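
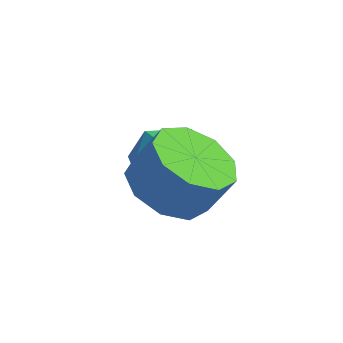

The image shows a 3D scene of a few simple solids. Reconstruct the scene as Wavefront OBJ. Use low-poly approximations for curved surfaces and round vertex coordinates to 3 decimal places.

v -1.819 -3.547 3.187
v -0.894 -3.379 2.675
v -0.357 -3.085 3.741
v -1.281 -3.253 4.253
v -1.283 -2.759 2.699
v -0.746 -2.465 3.766
v -1.922 -2.508 2.952
v -1.385 -2.214 4.019
v -2.513 -2.744 3.315
v -1.976 -2.449 4.381
v -2.779 -3.355 3.617
v -2.242 -3.06 4.684
v -2.595 -4.056 3.718
v -2.058 -3.761 4.785
v -2.048 -4.519 3.571
v -1.511 -4.225 4.637
v -1.394 -4.528 3.243
v -0.857 -4.233 4.31
v -0.938 -4.077 2.889
v -0.401 -3.783 3.956
v -2.5 -0.797 1.982
v -1.868 -1.574 2.422
v -3.892 -1.886 2.058
v -3.26 -2.663 2.498
v -3.503 -1.764 3.072
v -2.642 -1.091 3.025
v -3.118 -2.369 1.455
v -2.257 -1.696 1.408
v -2.25 -2.545 2.097
v -2.488 -2.171 3.096
v -3.272 -1.289 1.384
v -3.51 -0.915 2.383
f 2 1 5
f 2 5 3
f 3 5 6
f 3 6 4
f 5 1 7
f 5 7 6
f 6 7 8
f 6 8 4
f 7 1 9
f 7 9 8
f 8 9 10
f 8 10 4
f 9 1 11
f 9 11 10
f 10 11 12
f 10 12 4
f 11 1 13
f 11 13 12
f 12 13 14
f 12 14 4
f 13 1 15
f 13 15 14
f 14 15 16
f 14 16 4
f 15 1 17
f 15 17 16
f 16 17 18
f 16 18 4
f 17 1 19
f 17 19 18
f 18 19 20
f 18 20 4
f 19 1 2
f 19 2 20
f 20 2 3
f 20 3 4
f 21 32 26
f 21 26 22
f 21 22 28
f 21 28 31
f 21 31 32
f 22 26 30
f 26 32 25
f 32 31 23
f 31 28 27
f 28 22 29
f 24 30 25
f 24 25 23
f 24 23 27
f 24 27 29
f 24 29 30
f 25 30 26
f 23 25 32
f 27 23 31
f 29 27 28
f 30 29 22



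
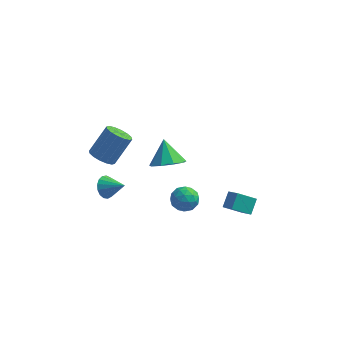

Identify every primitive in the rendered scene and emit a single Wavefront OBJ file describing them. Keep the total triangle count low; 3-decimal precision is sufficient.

v -3.738 -2.766 -0.139
v -3.007 -2.859 -0.449
v -2.271 -1.947 1.008
v -3.002 -1.854 1.319
v -3.144 -2.501 -0.604
v -2.408 -1.589 0.853
v -3.441 -2.213 -0.635
v -2.705 -1.301 0.822
v -3.817 -2.074 -0.532
v -3.081 -1.162 0.925
v -4.172 -2.12 -0.324
v -3.436 -1.208 1.133
v -4.411 -2.339 -0.066
v -3.675 -1.427 1.391
v -4.469 -2.673 0.172
v -3.733 -1.761 1.629
v -4.332 -3.031 0.327
v -3.596 -2.119 1.784
v -4.035 -3.319 0.358
v -3.299 -2.407 1.815
v -3.659 -3.458 0.255
v -2.923 -2.546 1.712
v -3.304 -3.412 0.047
v -2.568 -2.5 1.504
v -3.065 -3.193 -0.211
v -2.329 -2.281 1.246
v 0.703 -1.369 -3.889
v 1.284 -1.986 -3.968
v 0.016 -2.134 -2.972
v 0.597 -2.751 -3.051
v 0.805 -2.015 -2.676
v 1.23 -1.542 -3.243
v 0.07 -2.578 -3.697
v 0.495 -2.105 -4.264
v 0.893 -2.733 -3.849
v 1.348 -2.385 -3.219
v -0.048 -1.735 -3.721
v 0.407 -1.387 -3.091
v 1.054 -1.61 -4.009
v 0.246 -2.51 -2.931
v 0.368 -2.077 -2.711
v 0.71 -2.44 -2.757
v 1.022 -1.349 -3.583
v 1.364 -1.712 -3.629
v 1.082 -1.729 -2.87
v -0.064 -2.408 -3.311
v 0.278 -2.771 -3.357
v 0.59 -1.68 -4.183
v 0.932 -2.043 -4.229
v 0.218 -2.391 -4.07
v 1.166 -2.412 -3.986
v 0.762 -2.862 -3.447
v 0.452 -2.76 -3.826
v 0.702 -2.482 -4.16
v 1.433 -2.208 -3.615
v 1.029 -2.658 -3.076
v 1.152 -2.225 -2.856
v 1.401 -1.947 -3.189
v 1.203 -2.647 -3.545
v 0.271 -1.462 -3.864
v -0.133 -1.912 -3.325
v -0.101 -2.173 -3.751
v 0.148 -1.895 -4.084
v 0.538 -1.258 -3.493
v 0.134 -1.708 -2.954
v 0.598 -1.638 -2.78
v 0.848 -1.36 -3.114
v 0.097 -1.473 -3.395
v -0.73 -0.324 -2.274
v -0.222 -0.958 -1.625
v -1.19 0.584 -1.026
v 0.211 -0.437 -1.844
v 0.203 0.137 -2.265
v -0.242 0.495 -2.689
v -0.914 0.47 -2.92
v -1.501 0.074 -2.848
v -1.726 -0.509 -2.507
v -1.486 -1.005 -2.057
v -0.891 -1.182 -1.709
v 3.452 -2.949 -2.803
v 3.585 -2.173 -2.139
v 2.819 -2.319 -3.411
v 2.952 -1.543 -2.747
v 4.428 -2.577 -3.433
v 4.561 -1.801 -2.769
v 3.795 -1.947 -4.041
v 3.928 -1.171 -3.377
v -3.49 -2.982 -2.509
v -3.106 -2.761 -3.101
v -2.37 -3.218 -1.871
v -3.15 -2.464 -2.914
v -3.272 -2.286 -2.633
v -3.444 -2.267 -2.324
v -3.627 -2.412 -2.057
v -3.778 -2.687 -1.894
v -3.863 -3.03 -1.871
v -3.863 -3.362 -1.995
v -3.777 -3.607 -2.236
v -3.626 -3.709 -2.54
v -3.443 -3.644 -2.836
v -3.271 -3.427 -3.058
v -3.15 -3.109 -3.153
f 2 1 5
f 2 5 3
f 3 5 6
f 3 6 4
f 5 1 7
f 5 7 6
f 6 7 8
f 6 8 4
f 7 1 9
f 7 9 8
f 8 9 10
f 8 10 4
f 9 1 11
f 9 11 10
f 10 11 12
f 10 12 4
f 11 1 13
f 11 13 12
f 12 13 14
f 12 14 4
f 13 1 15
f 13 15 14
f 14 15 16
f 14 16 4
f 15 1 17
f 15 17 16
f 16 17 18
f 16 18 4
f 17 1 19
f 17 19 18
f 18 19 20
f 18 20 4
f 19 1 21
f 19 21 20
f 20 21 22
f 20 22 4
f 21 1 23
f 21 23 22
f 22 23 24
f 22 24 4
f 23 1 25
f 23 25 24
f 24 25 26
f 24 26 4
f 25 1 2
f 25 2 26
f 26 2 3
f 26 3 4
f 27 64 43
f 64 38 67
f 43 67 32
f 64 67 43
f 27 43 39
f 43 32 44
f 39 44 28
f 43 44 39
f 27 39 48
f 39 28 49
f 48 49 34
f 39 49 48
f 27 48 60
f 48 34 63
f 60 63 37
f 48 63 60
f 27 60 64
f 60 37 68
f 64 68 38
f 60 68 64
f 28 44 55
f 44 32 58
f 55 58 36
f 44 58 55
f 32 67 45
f 67 38 66
f 45 66 31
f 67 66 45
f 38 68 65
f 68 37 61
f 65 61 29
f 68 61 65
f 37 63 62
f 63 34 50
f 62 50 33
f 63 50 62
f 34 49 54
f 49 28 51
f 54 51 35
f 49 51 54
f 30 56 42
f 56 36 57
f 42 57 31
f 56 57 42
f 30 42 40
f 42 31 41
f 40 41 29
f 42 41 40
f 30 40 47
f 40 29 46
f 47 46 33
f 40 46 47
f 30 47 52
f 47 33 53
f 52 53 35
f 47 53 52
f 30 52 56
f 52 35 59
f 56 59 36
f 52 59 56
f 31 57 45
f 57 36 58
f 45 58 32
f 57 58 45
f 29 41 65
f 41 31 66
f 65 66 38
f 41 66 65
f 33 46 62
f 46 29 61
f 62 61 37
f 46 61 62
f 35 53 54
f 53 33 50
f 54 50 34
f 53 50 54
f 36 59 55
f 59 35 51
f 55 51 28
f 59 51 55
f 70 69 72
f 70 72 71
f 72 69 73
f 72 73 71
f 73 69 74
f 73 74 71
f 74 69 75
f 74 75 71
f 75 69 76
f 75 76 71
f 76 69 77
f 76 77 71
f 77 69 78
f 77 78 71
f 78 69 79
f 78 79 71
f 79 69 70
f 79 70 71
f 81 83 80
f 84 81 80
f 80 83 82
f 82 84 80
f 81 87 83
f 85 81 84
f 85 87 81
f 83 87 82
f 86 84 82
f 82 87 86
f 86 85 84
f 87 85 86
f 89 88 91
f 89 91 90
f 91 88 92
f 91 92 90
f 92 88 93
f 92 93 90
f 93 88 94
f 93 94 90
f 94 88 95
f 94 95 90
f 95 88 96
f 95 96 90
f 96 88 97
f 96 97 90
f 97 88 98
f 97 98 90
f 98 88 99
f 98 99 90
f 99 88 100
f 99 100 90
f 100 88 101
f 100 101 90
f 101 88 102
f 101 102 90
f 102 88 89
f 102 89 90



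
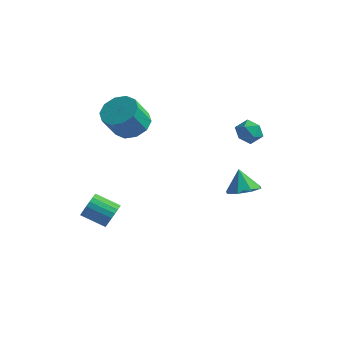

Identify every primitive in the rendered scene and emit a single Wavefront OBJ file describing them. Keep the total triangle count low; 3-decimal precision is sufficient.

v 2.538 -0.65 -0.157
v 2.948 -0.034 -0.164
v 2.162 -0.39 0.777
v 2.436 0.044 -0.392
v 1.983 -0.284 -0.482
v 1.855 -0.827 -0.382
v 2.128 -1.266 -0.15
v 2.64 -1.345 0.078
v 3.093 -1.016 0.168
v 3.22 -0.474 0.068
v -2.362 -0.962 2.275
v -1.945 -0.377 2.71
v -2.162 -1.032 3.8
v -2.578 -1.618 3.365
v -2.446 -0.239 2.693
v -2.662 -0.894 3.783
v -2.914 -0.377 2.517
v -3.13 -1.033 3.607
v -3.171 -0.74 2.248
v -3.388 -1.395 3.338
v -3.119 -1.187 1.99
v -3.336 -1.842 3.08
v -2.778 -1.548 1.84
v -2.995 -2.203 2.93
v -2.278 -1.686 1.857
v -2.494 -2.341 2.947
v -1.81 -1.547 2.033
v -2.026 -2.203 3.123
v -1.552 -1.185 2.302
v -1.769 -1.84 3.392
v -1.604 -0.738 2.56
v -1.821 -1.393 3.65
v 1.872 0.844 2.882
v 2.232 1.163 2.474
v 1.928 0.017 2.286
v 2.288 0.336 1.878
v 2.515 0.183 2.446
v 2.481 0.693 2.815
v 1.679 0.487 1.945
v 1.645 0.997 2.314
v 2.113 0.942 1.895
v 2.63 0.754 2.205
v 1.53 0.426 2.555
v 2.047 0.238 2.865
v -1.939 -3.186 -1.748
v -1.667 -3.49 -1.308
v -2.689 -3.718 -0.833
v -2.961 -3.414 -1.272
v -1.675 -3.259 -1.214
v -2.697 -3.487 -0.739
v -1.728 -3.015 -1.212
v -2.75 -3.243 -0.737
v -1.819 -2.801 -1.303
v -2.841 -3.029 -0.828
v -1.929 -2.653 -1.471
v -2.952 -2.882 -0.996
v -2.042 -2.598 -1.687
v -3.064 -2.826 -1.212
v -2.137 -2.644 -1.913
v -3.159 -2.872 -1.438
v -2.197 -2.784 -2.11
v -3.22 -3.012 -1.635
v -2.213 -2.993 -2.245
v -3.235 -3.222 -1.77
v -2.182 -3.236 -2.294
v -3.204 -3.464 -1.819
v -2.108 -3.47 -2.248
v -3.13 -3.698 -1.773
v -2.005 -3.655 -2.116
v -3.027 -3.883 -1.641
v -1.891 -3.759 -1.92
v -2.913 -3.987 -1.445
v -1.785 -3.763 -1.694
v -2.807 -3.992 -1.219
v -1.706 -3.668 -1.477
v -2.728 -3.897 -1.002
f 2 1 4
f 2 4 3
f 4 1 5
f 4 5 3
f 5 1 6
f 5 6 3
f 6 1 7
f 6 7 3
f 7 1 8
f 7 8 3
f 8 1 9
f 8 9 3
f 9 1 10
f 9 10 3
f 10 1 2
f 10 2 3
f 12 11 15
f 12 15 13
f 13 15 16
f 13 16 14
f 15 11 17
f 15 17 16
f 16 17 18
f 16 18 14
f 17 11 19
f 17 19 18
f 18 19 20
f 18 20 14
f 19 11 21
f 19 21 20
f 20 21 22
f 20 22 14
f 21 11 23
f 21 23 22
f 22 23 24
f 22 24 14
f 23 11 25
f 23 25 24
f 24 25 26
f 24 26 14
f 25 11 27
f 25 27 26
f 26 27 28
f 26 28 14
f 27 11 29
f 27 29 28
f 28 29 30
f 28 30 14
f 29 11 31
f 29 31 30
f 30 31 32
f 30 32 14
f 31 11 12
f 31 12 32
f 32 12 13
f 32 13 14
f 33 44 38
f 33 38 34
f 33 34 40
f 33 40 43
f 33 43 44
f 34 38 42
f 38 44 37
f 44 43 35
f 43 40 39
f 40 34 41
f 36 42 37
f 36 37 35
f 36 35 39
f 36 39 41
f 36 41 42
f 37 42 38
f 35 37 44
f 39 35 43
f 41 39 40
f 42 41 34
f 46 45 49
f 46 49 47
f 47 49 50
f 47 50 48
f 49 45 51
f 49 51 50
f 50 51 52
f 50 52 48
f 51 45 53
f 51 53 52
f 52 53 54
f 52 54 48
f 53 45 55
f 53 55 54
f 54 55 56
f 54 56 48
f 55 45 57
f 55 57 56
f 56 57 58
f 56 58 48
f 57 45 59
f 57 59 58
f 58 59 60
f 58 60 48
f 59 45 61
f 59 61 60
f 60 61 62
f 60 62 48
f 61 45 63
f 61 63 62
f 62 63 64
f 62 64 48
f 63 45 65
f 63 65 64
f 64 65 66
f 64 66 48
f 65 45 67
f 65 67 66
f 66 67 68
f 66 68 48
f 67 45 69
f 67 69 68
f 68 69 70
f 68 70 48
f 69 45 71
f 69 71 70
f 70 71 72
f 70 72 48
f 71 45 73
f 71 73 72
f 72 73 74
f 72 74 48
f 73 45 75
f 73 75 74
f 74 75 76
f 74 76 48
f 75 45 46
f 75 46 76
f 76 46 47
f 76 47 48



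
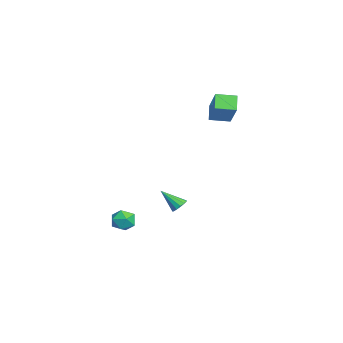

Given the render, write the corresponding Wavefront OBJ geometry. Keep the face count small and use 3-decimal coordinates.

v -2.371 0.313 -4.127
v -1.865 0.349 -3.916
v -2.729 -0.713 -3.093
v -2.037 0.56 -3.767
v -2.315 0.691 -3.733
v -2.611 0.703 -3.823
v -2.831 0.591 -4.011
v -2.905 0.39 -4.235
v -2.81 0.165 -4.425
v -2.575 -0.013 -4.521
v -2.276 -0.088 -4.492
v -2.007 -0.036 -4.347
v -1.854 0.127 -4.132
v -4.995 2.094 2.438
v -3.583 2.314 3.852
v -5.02 3.293 2.276
v -3.608 3.513 3.69
v -4.212 2.007 1.67
v -2.8 2.227 3.084
v -4.237 3.206 1.508
v -2.825 3.426 2.922
v 3.264 -2.318 -2.017
v 3.88 -2.753 -2.07
v 2.68 -3.047 -2.81
v 3.296 -3.482 -2.863
v 2.897 -3.469 -2.22
v 3.258 -3.018 -1.73
v 3.302 -2.782 -3.15
v 3.663 -2.331 -2.66
v 3.904 -3.04 -2.771
v 3.654 -3.465 -2.196
v 2.906 -2.335 -2.684
v 2.656 -2.76 -2.109
f 2 1 4
f 2 4 3
f 4 1 5
f 4 5 3
f 5 1 6
f 5 6 3
f 6 1 7
f 6 7 3
f 7 1 8
f 7 8 3
f 8 1 9
f 8 9 3
f 9 1 10
f 9 10 3
f 10 1 11
f 10 11 3
f 11 1 12
f 11 12 3
f 12 1 13
f 12 13 3
f 13 1 2
f 13 2 3
f 15 17 14
f 18 15 14
f 14 17 16
f 16 18 14
f 15 21 17
f 19 15 18
f 19 21 15
f 17 21 16
f 20 18 16
f 16 21 20
f 20 19 18
f 21 19 20
f 22 33 27
f 22 27 23
f 22 23 29
f 22 29 32
f 22 32 33
f 23 27 31
f 27 33 26
f 33 32 24
f 32 29 28
f 29 23 30
f 25 31 26
f 25 26 24
f 25 24 28
f 25 28 30
f 25 30 31
f 26 31 27
f 24 26 33
f 28 24 32
f 30 28 29
f 31 30 23



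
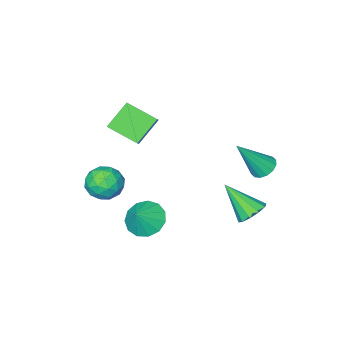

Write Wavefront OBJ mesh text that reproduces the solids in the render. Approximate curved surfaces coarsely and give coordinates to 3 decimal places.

v 3.291 0.336 0.019
v 3.913 -0.359 -0.282
v 3.989 0.604 0.841
v 4.053 0.103 -0.551
v 3.951 0.638 -0.639
v 3.64 1.078 -0.518
v 3.218 1.282 -0.226
v 2.819 1.186 0.144
v 2.57 0.82 0.474
v 2.551 0.301 0.66
v 2.766 -0.208 0.643
v 3.148 -0.543 0.427
v 3.576 -0.599 0.083
v 2.801 -2.505 -0.116
v 3.463 -2.943 -0.705
v 2.317 -3.937 0.405
v 2.979 -4.375 -0.184
v 3.283 -3.853 0.598
v 3.582 -2.967 0.276
v 2.198 -3.913 -0.576
v 2.497 -3.027 -0.898
v 3.09 -3.813 -0.989
v 3.76 -3.776 -0.264
v 2.02 -3.104 -0.036
v 2.69 -3.067 0.689
v 3.175 -2.598 -0.456
v 2.605 -4.282 0.156
v 2.784 -3.975 0.616
v 3.173 -4.232 0.269
v 3.245 -2.613 0.12
v 3.634 -2.87 -0.226
v 3.528 -3.405 0.54
v 2.146 -4.01 -0.074
v 2.535 -4.267 -0.42
v 2.607 -2.648 -0.569
v 2.996 -2.905 -0.916
v 2.252 -3.475 -0.84
v 3.344 -3.367 -0.97
v 3.059 -4.209 -0.663
v 2.601 -3.937 -0.894
v 2.776 -3.417 -1.083
v 3.738 -3.345 -0.544
v 3.454 -4.187 -0.237
v 3.633 -3.88 0.222
v 3.809 -3.36 0.033
v 3.519 -3.857 -0.711
v 2.326 -2.693 -0.063
v 2.042 -3.535 0.244
v 1.971 -3.52 -0.333
v 2.147 -3 -0.522
v 2.721 -2.671 0.363
v 2.436 -3.513 0.67
v 3.004 -3.463 0.783
v 3.179 -2.943 0.594
v 2.261 -3.023 0.411
v 2.048 -4.26 2.839
v 0.88 -4.373 3.897
v 1.295 -2.98 2.144
v 0.127 -3.093 3.202
v 2.693 -3.447 3.638
v 1.525 -3.56 4.696
v 1.94 -2.167 2.943
v 0.772 -2.28 4.001
v -0.98 2.466 -0.232
v -0.233 2.708 -0.319
v -0.4 1.174 1.152
v -0.442 2.983 0.026
v -0.856 3.062 0.272
v -1.317 2.912 0.326
v -1.65 2.592 0.167
v -1.727 2.224 -0.144
v -1.519 1.949 -0.489
v -1.105 1.87 -0.736
v -0.643 2.02 -0.79
v -0.31 2.34 -0.631
v -1.67 2.305 2.479
v -1.192 2.045 2.072
v -0.47 1.875 4.161
v -1.111 2.386 2.101
v -1.179 2.706 2.232
v -1.379 2.918 2.429
v -1.657 2.966 2.639
v -1.938 2.837 2.807
v -2.148 2.566 2.887
v -2.229 2.225 2.858
v -2.161 1.905 2.727
v -1.961 1.693 2.53
v -1.683 1.645 2.319
v -1.401 1.774 2.151
f 2 1 4
f 2 4 3
f 4 1 5
f 4 5 3
f 5 1 6
f 5 6 3
f 6 1 7
f 6 7 3
f 7 1 8
f 7 8 3
f 8 1 9
f 8 9 3
f 9 1 10
f 9 10 3
f 10 1 11
f 10 11 3
f 11 1 12
f 11 12 3
f 12 1 13
f 12 13 3
f 13 1 2
f 13 2 3
f 14 51 30
f 51 25 54
f 30 54 19
f 51 54 30
f 14 30 26
f 30 19 31
f 26 31 15
f 30 31 26
f 14 26 35
f 26 15 36
f 35 36 21
f 26 36 35
f 14 35 47
f 35 21 50
f 47 50 24
f 35 50 47
f 14 47 51
f 47 24 55
f 51 55 25
f 47 55 51
f 15 31 42
f 31 19 45
f 42 45 23
f 31 45 42
f 19 54 32
f 54 25 53
f 32 53 18
f 54 53 32
f 25 55 52
f 55 24 48
f 52 48 16
f 55 48 52
f 24 50 49
f 50 21 37
f 49 37 20
f 50 37 49
f 21 36 41
f 36 15 38
f 41 38 22
f 36 38 41
f 17 43 29
f 43 23 44
f 29 44 18
f 43 44 29
f 17 29 27
f 29 18 28
f 27 28 16
f 29 28 27
f 17 27 34
f 27 16 33
f 34 33 20
f 27 33 34
f 17 34 39
f 34 20 40
f 39 40 22
f 34 40 39
f 17 39 43
f 39 22 46
f 43 46 23
f 39 46 43
f 18 44 32
f 44 23 45
f 32 45 19
f 44 45 32
f 16 28 52
f 28 18 53
f 52 53 25
f 28 53 52
f 20 33 49
f 33 16 48
f 49 48 24
f 33 48 49
f 22 40 41
f 40 20 37
f 41 37 21
f 40 37 41
f 23 46 42
f 46 22 38
f 42 38 15
f 46 38 42
f 57 59 56
f 60 57 56
f 56 59 58
f 58 60 56
f 57 63 59
f 61 57 60
f 61 63 57
f 59 63 58
f 62 60 58
f 58 63 62
f 62 61 60
f 63 61 62
f 65 64 67
f 65 67 66
f 67 64 68
f 67 68 66
f 68 64 69
f 68 69 66
f 69 64 70
f 69 70 66
f 70 64 71
f 70 71 66
f 71 64 72
f 71 72 66
f 72 64 73
f 72 73 66
f 73 64 74
f 73 74 66
f 74 64 75
f 74 75 66
f 75 64 65
f 75 65 66
f 77 76 79
f 77 79 78
f 79 76 80
f 79 80 78
f 80 76 81
f 80 81 78
f 81 76 82
f 81 82 78
f 82 76 83
f 82 83 78
f 83 76 84
f 83 84 78
f 84 76 85
f 84 85 78
f 85 76 86
f 85 86 78
f 86 76 87
f 86 87 78
f 87 76 88
f 87 88 78
f 88 76 89
f 88 89 78
f 89 76 77
f 89 77 78



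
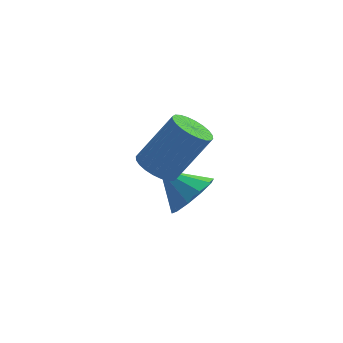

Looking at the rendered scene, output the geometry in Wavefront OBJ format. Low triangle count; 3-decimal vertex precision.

v -3.629 -2.504 1.302
v -3.124 -2.184 0.918
v -2.047 -2.016 2.474
v -2.551 -2.336 2.858
v -3.276 -1.967 1
v -2.199 -1.799 2.556
v -3.481 -1.832 1.127
v -2.404 -1.664 2.683
v -3.709 -1.799 1.281
v -2.632 -1.631 2.838
v -3.924 -1.873 1.439
v -2.847 -1.705 2.995
v -4.095 -2.044 1.575
v -3.018 -1.876 3.131
v -4.195 -2.284 1.67
v -3.117 -2.116 3.226
v -4.208 -2.558 1.709
v -3.131 -2.39 3.265
v -4.133 -2.824 1.686
v -3.056 -2.656 3.242
v -3.981 -3.041 1.604
v -2.904 -2.873 3.16
v -3.776 -3.176 1.477
v -2.699 -3.008 3.033
v -3.548 -3.209 1.322
v -2.471 -3.041 2.879
v -3.333 -3.135 1.165
v -2.256 -2.967 2.721
v -3.162 -2.964 1.029
v -2.085 -2.796 2.585
v -3.063 -2.724 0.934
v -1.985 -2.556 2.49
v -3.049 -2.45 0.895
v -1.972 -2.282 2.451
v -2.43 -1.223 -0.963
v -1.767 -0.911 -0.441
v -3.37 -0.677 -0.097
v -1.887 -0.52 -0.818
v -2.215 -0.398 -1.251
v -2.625 -0.591 -1.573
v -2.961 -1.025 -1.663
v -3.093 -1.535 -1.486
v -2.973 -1.926 -1.109
v -2.645 -2.049 -0.676
v -2.235 -1.856 -0.353
v -1.9 -1.421 -0.264
f 2 1 5
f 2 5 3
f 3 5 6
f 3 6 4
f 5 1 7
f 5 7 6
f 6 7 8
f 6 8 4
f 7 1 9
f 7 9 8
f 8 9 10
f 8 10 4
f 9 1 11
f 9 11 10
f 10 11 12
f 10 12 4
f 11 1 13
f 11 13 12
f 12 13 14
f 12 14 4
f 13 1 15
f 13 15 14
f 14 15 16
f 14 16 4
f 15 1 17
f 15 17 16
f 16 17 18
f 16 18 4
f 17 1 19
f 17 19 18
f 18 19 20
f 18 20 4
f 19 1 21
f 19 21 20
f 20 21 22
f 20 22 4
f 21 1 23
f 21 23 22
f 22 23 24
f 22 24 4
f 23 1 25
f 23 25 24
f 24 25 26
f 24 26 4
f 25 1 27
f 25 27 26
f 26 27 28
f 26 28 4
f 27 1 29
f 27 29 28
f 28 29 30
f 28 30 4
f 29 1 31
f 29 31 30
f 30 31 32
f 30 32 4
f 31 1 33
f 31 33 32
f 32 33 34
f 32 34 4
f 33 1 2
f 33 2 34
f 34 2 3
f 34 3 4
f 36 35 38
f 36 38 37
f 38 35 39
f 38 39 37
f 39 35 40
f 39 40 37
f 40 35 41
f 40 41 37
f 41 35 42
f 41 42 37
f 42 35 43
f 42 43 37
f 43 35 44
f 43 44 37
f 44 35 45
f 44 45 37
f 45 35 46
f 45 46 37
f 46 35 36
f 46 36 37



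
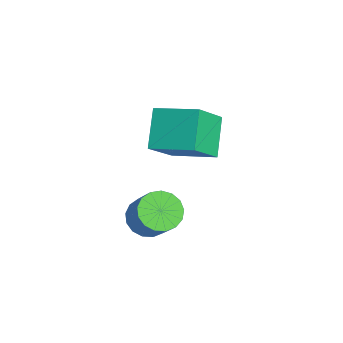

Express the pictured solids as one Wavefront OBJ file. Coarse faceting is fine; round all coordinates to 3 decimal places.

v 1.421 -4.008 -3.764
v 2.108 -4.434 -4.244
v 3.226 -4.218 -2.836
v 2.539 -3.792 -2.356
v 2.157 -3.999 -4.349
v 3.274 -3.783 -2.942
v 2.037 -3.567 -4.32
v 3.154 -3.35 -2.913
v 1.776 -3.235 -4.164
v 2.893 -3.019 -2.757
v 1.434 -3.081 -3.916
v 2.551 -2.864 -2.509
v 1.089 -3.139 -3.633
v 2.206 -2.922 -2.226
v 0.82 -3.396 -3.38
v 1.937 -3.18 -1.973
v 0.689 -3.793 -3.215
v 1.806 -3.577 -1.808
v 0.726 -4.24 -3.176
v 1.843 -4.024 -1.768
v 0.922 -4.634 -3.271
v 2.039 -4.417 -1.864
v 1.232 -4.884 -3.479
v 2.35 -4.668 -2.072
v 1.586 -4.933 -3.752
v 2.704 -4.717 -2.345
v 1.902 -4.771 -4.028
v 3.02 -4.555 -2.621
v 0.363 -2.775 -1.077
v 1.247 -3.954 0.419
v -0.964 -2.217 0.147
v -0.08 -3.395 1.643
v 1.5 -1.245 -0.543
v 2.384 -2.423 0.953
v 0.173 -0.686 0.681
v 1.057 -1.865 2.177
f 2 1 5
f 2 5 3
f 3 5 6
f 3 6 4
f 5 1 7
f 5 7 6
f 6 7 8
f 6 8 4
f 7 1 9
f 7 9 8
f 8 9 10
f 8 10 4
f 9 1 11
f 9 11 10
f 10 11 12
f 10 12 4
f 11 1 13
f 11 13 12
f 12 13 14
f 12 14 4
f 13 1 15
f 13 15 14
f 14 15 16
f 14 16 4
f 15 1 17
f 15 17 16
f 16 17 18
f 16 18 4
f 17 1 19
f 17 19 18
f 18 19 20
f 18 20 4
f 19 1 21
f 19 21 20
f 20 21 22
f 20 22 4
f 21 1 23
f 21 23 22
f 22 23 24
f 22 24 4
f 23 1 25
f 23 25 24
f 24 25 26
f 24 26 4
f 25 1 27
f 25 27 26
f 26 27 28
f 26 28 4
f 27 1 2
f 27 2 28
f 28 2 3
f 28 3 4
f 30 32 29
f 33 30 29
f 29 32 31
f 31 33 29
f 30 36 32
f 34 30 33
f 34 36 30
f 32 36 31
f 35 33 31
f 31 36 35
f 35 34 33
f 36 34 35



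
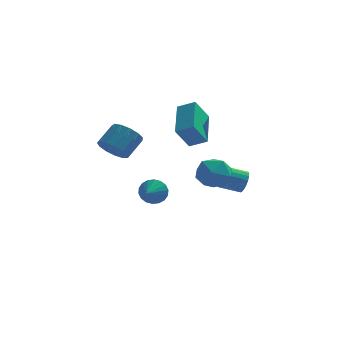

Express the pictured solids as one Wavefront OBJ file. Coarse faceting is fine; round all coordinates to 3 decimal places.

v -2.072 -3.546 1.833
v -1.419 -3.566 1.372
v -0.835 -2.813 2.165
v -1.488 -2.794 2.627
v -1.667 -3.219 1.225
v -1.083 -2.467 2.019
v -2.044 -2.977 1.272
v -1.46 -2.224 2.066
v -2.43 -2.915 1.497
v -1.846 -2.162 2.291
v -2.702 -3.053 1.829
v -2.118 -2.301 2.623
v -2.774 -3.349 2.162
v -2.19 -2.596 2.955
v -2.623 -3.707 2.39
v -2.039 -2.954 3.184
v -2.297 -4.014 2.442
v -1.714 -3.261 3.236
v -1.9 -4.173 2.3
v -1.316 -3.42 3.094
v -1.557 -4.133 2.01
v -0.973 -3.38 2.804
v -1.378 -3.906 1.664
v -0.794 -3.154 2.458
v -0.834 2.744 -3.357
v -0.543 2.478 -3.995
v -1.066 1.736 -3.043
v -0.28 2.481 -3.789
v -0.127 2.537 -3.498
v -0.114 2.633 -3.179
v -0.244 2.752 -2.895
v -0.49 2.869 -2.702
v -0.805 2.96 -2.64
v -1.125 3.009 -2.719
v -1.388 3.006 -2.925
v -1.541 2.95 -3.216
v -1.554 2.854 -3.536
v -1.425 2.735 -3.819
v -1.178 2.618 -4.012
v -0.863 2.527 -4.074
v 1.5 -1.915 0.095
v 2.302 -1.573 -0.299
v 2.238 -3.227 0.459
v 3.04 -2.885 0.065
v 2.703 -2.501 0.874
v 2.247 -1.69 0.649
v 2.293 -3.11 -0.489
v 1.837 -2.299 -0.714
v 2.793 -2.311 -0.66
v 3.046 -1.935 0.183
v 1.494 -2.865 -0.023
v 1.747 -2.489 0.82
v 3.467 2.796 -2.616
v 3.7 2.474 -2.101
v 2.665 2.323 -1.729
v 2.433 2.644 -2.244
v 3.695 2.729 -2.011
v 2.66 2.578 -1.639
v 3.651 2.995 -2.025
v 2.616 2.844 -1.653
v 3.575 3.227 -2.142
v 2.54 3.076 -1.77
v 3.48 3.384 -2.34
v 2.446 3.233 -1.969
v 3.384 3.44 -2.587
v 2.349 3.288 -2.215
v 3.302 3.384 -2.838
v 2.267 3.232 -2.466
v 3.248 3.226 -3.051
v 2.213 3.075 -2.679
v 3.233 2.994 -3.189
v 2.198 2.843 -2.817
v 3.258 2.728 -3.227
v 2.223 2.576 -2.855
v 3.319 2.473 -3.16
v 2.284 2.322 -2.788
v 3.406 2.274 -2.999
v 2.371 2.123 -2.627
v 3.504 2.166 -2.772
v 2.469 2.014 -2.4
v 3.595 2.166 -2.517
v 2.56 2.015 -2.145
v 3.664 2.275 -2.28
v 2.629 2.124 -1.908
v 1.28 -0.747 2.267
v 1.243 1.12 3.137
v 0.437 -0.586 1.884
v 0.399 1.281 2.754
v 1.881 -0.221 1.166
v 1.843 1.646 2.036
v 1.037 -0.06 0.783
v 1 1.807 1.653
f 2 1 5
f 2 5 3
f 3 5 6
f 3 6 4
f 5 1 7
f 5 7 6
f 6 7 8
f 6 8 4
f 7 1 9
f 7 9 8
f 8 9 10
f 8 10 4
f 9 1 11
f 9 11 10
f 10 11 12
f 10 12 4
f 11 1 13
f 11 13 12
f 12 13 14
f 12 14 4
f 13 1 15
f 13 15 14
f 14 15 16
f 14 16 4
f 15 1 17
f 15 17 16
f 16 17 18
f 16 18 4
f 17 1 19
f 17 19 18
f 18 19 20
f 18 20 4
f 19 1 21
f 19 21 20
f 20 21 22
f 20 22 4
f 21 1 23
f 21 23 22
f 22 23 24
f 22 24 4
f 23 1 2
f 23 2 24
f 24 2 3
f 24 3 4
f 26 25 28
f 26 28 27
f 28 25 29
f 28 29 27
f 29 25 30
f 29 30 27
f 30 25 31
f 30 31 27
f 31 25 32
f 31 32 27
f 32 25 33
f 32 33 27
f 33 25 34
f 33 34 27
f 34 25 35
f 34 35 27
f 35 25 36
f 35 36 27
f 36 25 37
f 36 37 27
f 37 25 38
f 37 38 27
f 38 25 39
f 38 39 27
f 39 25 40
f 39 40 27
f 40 25 26
f 40 26 27
f 41 52 46
f 41 46 42
f 41 42 48
f 41 48 51
f 41 51 52
f 42 46 50
f 46 52 45
f 52 51 43
f 51 48 47
f 48 42 49
f 44 50 45
f 44 45 43
f 44 43 47
f 44 47 49
f 44 49 50
f 45 50 46
f 43 45 52
f 47 43 51
f 49 47 48
f 50 49 42
f 54 53 57
f 54 57 55
f 55 57 58
f 55 58 56
f 57 53 59
f 57 59 58
f 58 59 60
f 58 60 56
f 59 53 61
f 59 61 60
f 60 61 62
f 60 62 56
f 61 53 63
f 61 63 62
f 62 63 64
f 62 64 56
f 63 53 65
f 63 65 64
f 64 65 66
f 64 66 56
f 65 53 67
f 65 67 66
f 66 67 68
f 66 68 56
f 67 53 69
f 67 69 68
f 68 69 70
f 68 70 56
f 69 53 71
f 69 71 70
f 70 71 72
f 70 72 56
f 71 53 73
f 71 73 72
f 72 73 74
f 72 74 56
f 73 53 75
f 73 75 74
f 74 75 76
f 74 76 56
f 75 53 77
f 75 77 76
f 76 77 78
f 76 78 56
f 77 53 79
f 77 79 78
f 78 79 80
f 78 80 56
f 79 53 81
f 79 81 80
f 80 81 82
f 80 82 56
f 81 53 83
f 81 83 82
f 82 83 84
f 82 84 56
f 83 53 54
f 83 54 84
f 84 54 55
f 84 55 56
f 86 88 85
f 89 86 85
f 85 88 87
f 87 89 85
f 86 92 88
f 90 86 89
f 90 92 86
f 88 92 87
f 91 89 87
f 87 92 91
f 91 90 89
f 92 90 91



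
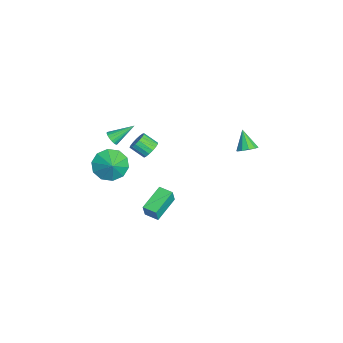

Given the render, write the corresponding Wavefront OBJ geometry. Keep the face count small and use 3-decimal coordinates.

v 0.668 -1.815 -3.649
v 0.927 -1.946 -2.744
v -0.643 -0.813 -3.129
v -0.384 -0.944 -2.224
v 1.184 -1.116 -3.696
v 1.443 -1.247 -2.791
v -0.127 -0.114 -3.176
v 0.132 -0.245 -2.271
v -2.663 -3.445 0.211
v -2.171 -3.36 0.219
v -2.897 -2.175 1.049
v -2.237 -3.252 0.036
v -2.387 -3.182 -0.112
v -2.593 -3.164 -0.196
v -2.812 -3.202 -0.2
v -3.002 -3.288 -0.122
v -3.125 -3.405 0.022
v -3.156 -3.53 0.203
v -3.09 -3.639 0.386
v -2.94 -3.709 0.534
v -2.734 -3.727 0.618
v -2.515 -3.689 0.621
v -2.325 -3.603 0.544
v -2.202 -3.486 0.4
v -2.094 4.109 -0.734
v -1.744 4.5 -0.367
v -2.926 3.891 0.294
v -2.021 4.717 -0.546
v -2.327 4.702 -0.797
v -2.543 4.46 -1.024
v -2.588 4.085 -1.139
v -2.444 3.718 -1.1
v -2.166 3.501 -0.921
v -1.86 3.516 -0.67
v -1.644 3.758 -0.444
v -1.599 4.133 -0.328
v -3.416 -3.563 -2.887
v -2.764 -3.454 -3.754
v -2.564 -3.457 -2.233
v -2.978 -2.841 -3.576
v -3.359 -2.503 -3.134
v -3.762 -2.571 -2.599
v -4.033 -3.017 -2.174
v -4.068 -3.673 -2.021
v -3.854 -4.286 -2.199
v -3.473 -4.623 -2.64
v -3.07 -4.556 -3.176
v -2.799 -4.109 -3.601
v -2.486 -1.293 -0.826
v -1.924 -1.575 -0.856
v -2.272 -2.33 -0.264
v -2.834 -2.047 -0.234
v -1.902 -1.396 -0.615
v -2.249 -2.151 -0.023
v -2.013 -1.193 -0.422
v -2.361 -1.948 0.17
v -2.233 -1.013 -0.321
v -2.581 -1.768 0.271
v -2.511 -0.897 -0.336
v -2.859 -1.652 0.256
v -2.783 -0.872 -0.464
v -3.131 -1.626 0.128
v -2.987 -0.943 -0.674
v -3.335 -1.697 -0.082
v -3.077 -1.094 -0.919
v -3.424 -1.848 -0.327
v -3.031 -1.291 -1.143
v -3.378 -2.045 -0.551
v -2.86 -1.488 -1.294
v -3.207 -2.242 -0.702
v -2.603 -1.64 -1.338
v -2.951 -2.395 -0.746
v -2.32 -1.713 -1.265
v -2.668 -2.468 -0.673
v -2.075 -1.69 -1.091
v -2.423 -2.444 -0.499
f 2 4 1
f 5 2 1
f 1 4 3
f 3 5 1
f 2 8 4
f 6 2 5
f 6 8 2
f 4 8 3
f 7 5 3
f 3 8 7
f 7 6 5
f 8 6 7
f 10 9 12
f 10 12 11
f 12 9 13
f 12 13 11
f 13 9 14
f 13 14 11
f 14 9 15
f 14 15 11
f 15 9 16
f 15 16 11
f 16 9 17
f 16 17 11
f 17 9 18
f 17 18 11
f 18 9 19
f 18 19 11
f 19 9 20
f 19 20 11
f 20 9 21
f 20 21 11
f 21 9 22
f 21 22 11
f 22 9 23
f 22 23 11
f 23 9 24
f 23 24 11
f 24 9 10
f 24 10 11
f 26 25 28
f 26 28 27
f 28 25 29
f 28 29 27
f 29 25 30
f 29 30 27
f 30 25 31
f 30 31 27
f 31 25 32
f 31 32 27
f 32 25 33
f 32 33 27
f 33 25 34
f 33 34 27
f 34 25 35
f 34 35 27
f 35 25 36
f 35 36 27
f 36 25 26
f 36 26 27
f 38 37 40
f 38 40 39
f 40 37 41
f 40 41 39
f 41 37 42
f 41 42 39
f 42 37 43
f 42 43 39
f 43 37 44
f 43 44 39
f 44 37 45
f 44 45 39
f 45 37 46
f 45 46 39
f 46 37 47
f 46 47 39
f 47 37 48
f 47 48 39
f 48 37 38
f 48 38 39
f 50 49 53
f 50 53 51
f 51 53 54
f 51 54 52
f 53 49 55
f 53 55 54
f 54 55 56
f 54 56 52
f 55 49 57
f 55 57 56
f 56 57 58
f 56 58 52
f 57 49 59
f 57 59 58
f 58 59 60
f 58 60 52
f 59 49 61
f 59 61 60
f 60 61 62
f 60 62 52
f 61 49 63
f 61 63 62
f 62 63 64
f 62 64 52
f 63 49 65
f 63 65 64
f 64 65 66
f 64 66 52
f 65 49 67
f 65 67 66
f 66 67 68
f 66 68 52
f 67 49 69
f 67 69 68
f 68 69 70
f 68 70 52
f 69 49 71
f 69 71 70
f 70 71 72
f 70 72 52
f 71 49 73
f 71 73 72
f 72 73 74
f 72 74 52
f 73 49 75
f 73 75 74
f 74 75 76
f 74 76 52
f 75 49 50
f 75 50 76
f 76 50 51
f 76 51 52



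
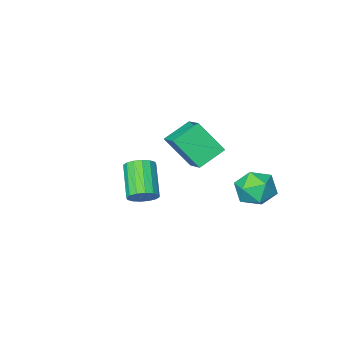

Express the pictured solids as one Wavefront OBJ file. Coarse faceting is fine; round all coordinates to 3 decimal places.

v -3.463 -2.803 -1.963
v -3.09 -1.351 -1.205
v -2.042 -2.774 -2.719
v -1.669 -1.322 -1.961
v -2.611 -3.838 -0.399
v -2.238 -2.386 0.359
v -1.19 -3.809 -1.155
v -0.817 -2.357 -0.397
v -3.63 2.305 -2.357
v -2.961 2.312 -1.479
v -2.899 0.768 -2.901
v -2.23 0.775 -2.023
v -3.314 0.61 -1.891
v -3.765 1.56 -1.554
v -2.095 1.52 -2.826
v -2.546 2.47 -2.489
v -2.012 1.827 -1.768
v -2.766 1.264 -1.19
v -3.094 1.816 -3.19
v -3.848 1.253 -2.612
v 3.174 1.772 -0.542
v 3.833 1.755 -0.207
v 3.205 0.392 0.958
v 2.546 0.408 0.622
v 3.629 2.015 -0.012
v 3.002 0.652 1.153
v 3.303 2.21 0.04
v 2.676 0.846 1.205
v 2.943 2.287 -0.064
v 2.315 0.923 1.101
v 2.644 2.226 -0.296
v 2.017 0.863 0.869
v 2.487 2.044 -0.594
v 1.86 0.68 0.571
v 2.515 1.788 -0.878
v 1.887 0.425 0.287
v 2.718 1.528 -1.073
v 2.091 0.165 0.092
v 3.044 1.334 -1.125
v 2.417 -0.03 0.04
v 3.405 1.257 -1.021
v 2.777 -0.107 0.144
v 3.703 1.317 -0.789
v 3.076 -0.046 0.376
v 3.86 1.5 -0.491
v 3.233 0.136 0.674
f 2 4 1
f 5 2 1
f 1 4 3
f 3 5 1
f 2 8 4
f 6 2 5
f 6 8 2
f 4 8 3
f 7 5 3
f 3 8 7
f 7 6 5
f 8 6 7
f 9 20 14
f 9 14 10
f 9 10 16
f 9 16 19
f 9 19 20
f 10 14 18
f 14 20 13
f 20 19 11
f 19 16 15
f 16 10 17
f 12 18 13
f 12 13 11
f 12 11 15
f 12 15 17
f 12 17 18
f 13 18 14
f 11 13 20
f 15 11 19
f 17 15 16
f 18 17 10
f 22 21 25
f 22 25 23
f 23 25 26
f 23 26 24
f 25 21 27
f 25 27 26
f 26 27 28
f 26 28 24
f 27 21 29
f 27 29 28
f 28 29 30
f 28 30 24
f 29 21 31
f 29 31 30
f 30 31 32
f 30 32 24
f 31 21 33
f 31 33 32
f 32 33 34
f 32 34 24
f 33 21 35
f 33 35 34
f 34 35 36
f 34 36 24
f 35 21 37
f 35 37 36
f 36 37 38
f 36 38 24
f 37 21 39
f 37 39 38
f 38 39 40
f 38 40 24
f 39 21 41
f 39 41 40
f 40 41 42
f 40 42 24
f 41 21 43
f 41 43 42
f 42 43 44
f 42 44 24
f 43 21 45
f 43 45 44
f 44 45 46
f 44 46 24
f 45 21 22
f 45 22 46
f 46 22 23
f 46 23 24



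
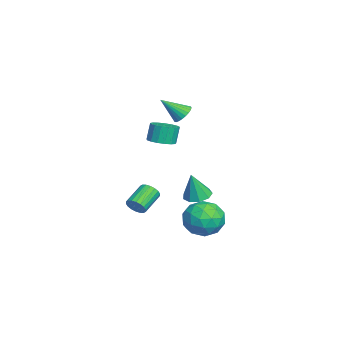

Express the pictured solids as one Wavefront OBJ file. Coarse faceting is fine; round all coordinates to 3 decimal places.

v 0.386 -0.587 1.858
v 1.078 -0.755 2.06
v 0.826 -0.581 3.065
v 0.134 -0.413 2.862
v 1.088 -0.406 2.002
v 0.837 -0.231 3.007
v 0.938 -0.098 1.911
v 0.687 0.076 2.916
v 0.662 0.098 1.808
v 0.41 0.272 2.813
v 0.322 0.136 1.716
v 0.07 0.311 2.721
v -0.003 0.009 1.657
v -0.255 0.184 2.661
v -0.239 -0.254 1.643
v -0.491 -0.08 2.648
v -0.332 -0.594 1.679
v -0.584 -0.42 2.684
v -0.261 -0.932 1.756
v -0.512 -0.758 2.76
v -0.041 -1.192 1.856
v -0.293 -1.017 2.86
v 0.276 -1.312 1.956
v 0.025 -1.138 2.961
v 0.619 -1.267 2.034
v 0.367 -1.093 3.039
v 0.908 -1.066 2.072
v 0.657 -0.891 3.076
v -0.38 1.708 -3.861
v 0.029 2.358 -2.982
v 1.191 0.662 -3.818
v 1.6 1.312 -2.939
v 0.69 0.602 -2.766
v -0.281 1.249 -2.792
v 1.501 1.771 -4.008
v 0.53 2.418 -4.034
v 1.192 2.397 -3.072
v 0.69 1.674 -2.305
v 0.53 1.346 -4.495
v 0.028 0.623 -3.728
v -0.314 2.125 -3.425
v 1.534 0.895 -3.375
v 0.999 0.478 -3.273
v 1.239 0.86 -2.757
v -0.496 1.473 -3.314
v -0.256 1.855 -2.797
v 0.133 0.823 -2.67
v 1.476 1.165 -4.003
v 1.716 1.547 -3.486
v -0.019 2.16 -4.043
v 0.221 2.542 -3.527
v 1.087 2.197 -4.13
v 0.61 2.53 -2.961
v 1.534 1.915 -2.937
v 1.476 2.185 -3.565
v 0.905 2.565 -3.58
v 0.315 2.105 -2.511
v 1.239 1.49 -2.486
v 0.704 1.073 -2.384
v 0.133 1.453 -2.399
v 0.999 2.128 -2.564
v -0.019 1.53 -4.314
v 0.905 0.915 -4.289
v 1.087 1.567 -4.401
v 0.516 1.947 -4.416
v -0.314 1.105 -3.863
v 0.61 0.49 -3.839
v 0.315 0.455 -3.22
v -0.256 0.835 -3.235
v 0.221 0.892 -4.236
v 1.168 -1.826 -2.314
v 1.552 -1.582 -1.954
v 0.536 -0.91 -1.326
v 0.152 -1.154 -1.686
v 1.542 -1.414 -2.15
v 0.526 -0.742 -1.522
v 1.458 -1.328 -2.378
v 0.442 -0.656 -1.751
v 1.316 -1.34 -2.594
v 0.301 -0.668 -1.966
v 1.145 -1.449 -2.754
v 0.13 -0.777 -2.126
v 0.979 -1.632 -2.827
v -0.036 -0.96 -2.199
v 0.85 -1.854 -2.798
v -0.166 -1.182 -2.17
v 0.784 -2.07 -2.674
v -0.232 -1.398 -2.046
v 0.794 -2.238 -2.478
v -0.222 -1.566 -1.85
v 0.878 -2.324 -2.249
v -0.138 -1.652 -1.622
v 1.019 -2.312 -2.034
v 0.004 -1.64 -1.406
v 1.19 -2.203 -1.874
v 0.175 -1.531 -1.246
v 1.356 -2.02 -1.801
v 0.341 -1.348 -1.173
v 1.486 -1.798 -1.83
v 0.47 -1.126 -1.202
v -2.033 1.188 -3.008
v -1.394 0.793 -3.217
v -1.727 0.852 -1.432
v -1.272 1.305 -3.131
v -1.506 1.763 -2.988
v -1.987 1.951 -2.854
v -2.489 1.783 -2.792
v -2.779 1.336 -2.831
v -2.719 0.82 -2.953
v -2.339 0.476 -3.1
v -1.815 0.465 -3.204
v -1.728 0.439 2.843
v -1.248 0.737 3.146
v -1.672 -0.679 3.857
v -1.447 0.833 3.262
v -1.688 0.869 3.315
v -1.936 0.84 3.297
v -2.151 0.75 3.209
v -2.302 0.612 3.065
v -2.366 0.448 2.888
v -2.332 0.283 2.704
v -2.207 0.141 2.541
v -2.008 0.045 2.424
v -1.767 0.009 2.371
v -1.519 0.038 2.39
v -1.304 0.128 2.478
v -1.153 0.266 2.621
v -1.089 0.43 2.798
v -1.123 0.595 2.983
f 2 1 5
f 2 5 3
f 3 5 6
f 3 6 4
f 5 1 7
f 5 7 6
f 6 7 8
f 6 8 4
f 7 1 9
f 7 9 8
f 8 9 10
f 8 10 4
f 9 1 11
f 9 11 10
f 10 11 12
f 10 12 4
f 11 1 13
f 11 13 12
f 12 13 14
f 12 14 4
f 13 1 15
f 13 15 14
f 14 15 16
f 14 16 4
f 15 1 17
f 15 17 16
f 16 17 18
f 16 18 4
f 17 1 19
f 17 19 18
f 18 19 20
f 18 20 4
f 19 1 21
f 19 21 20
f 20 21 22
f 20 22 4
f 21 1 23
f 21 23 22
f 22 23 24
f 22 24 4
f 23 1 25
f 23 25 24
f 24 25 26
f 24 26 4
f 25 1 27
f 25 27 26
f 26 27 28
f 26 28 4
f 27 1 2
f 27 2 28
f 28 2 3
f 28 3 4
f 29 66 45
f 66 40 69
f 45 69 34
f 66 69 45
f 29 45 41
f 45 34 46
f 41 46 30
f 45 46 41
f 29 41 50
f 41 30 51
f 50 51 36
f 41 51 50
f 29 50 62
f 50 36 65
f 62 65 39
f 50 65 62
f 29 62 66
f 62 39 70
f 66 70 40
f 62 70 66
f 30 46 57
f 46 34 60
f 57 60 38
f 46 60 57
f 34 69 47
f 69 40 68
f 47 68 33
f 69 68 47
f 40 70 67
f 70 39 63
f 67 63 31
f 70 63 67
f 39 65 64
f 65 36 52
f 64 52 35
f 65 52 64
f 36 51 56
f 51 30 53
f 56 53 37
f 51 53 56
f 32 58 44
f 58 38 59
f 44 59 33
f 58 59 44
f 32 44 42
f 44 33 43
f 42 43 31
f 44 43 42
f 32 42 49
f 42 31 48
f 49 48 35
f 42 48 49
f 32 49 54
f 49 35 55
f 54 55 37
f 49 55 54
f 32 54 58
f 54 37 61
f 58 61 38
f 54 61 58
f 33 59 47
f 59 38 60
f 47 60 34
f 59 60 47
f 31 43 67
f 43 33 68
f 67 68 40
f 43 68 67
f 35 48 64
f 48 31 63
f 64 63 39
f 48 63 64
f 37 55 56
f 55 35 52
f 56 52 36
f 55 52 56
f 38 61 57
f 61 37 53
f 57 53 30
f 61 53 57
f 72 71 75
f 72 75 73
f 73 75 76
f 73 76 74
f 75 71 77
f 75 77 76
f 76 77 78
f 76 78 74
f 77 71 79
f 77 79 78
f 78 79 80
f 78 80 74
f 79 71 81
f 79 81 80
f 80 81 82
f 80 82 74
f 81 71 83
f 81 83 82
f 82 83 84
f 82 84 74
f 83 71 85
f 83 85 84
f 84 85 86
f 84 86 74
f 85 71 87
f 85 87 86
f 86 87 88
f 86 88 74
f 87 71 89
f 87 89 88
f 88 89 90
f 88 90 74
f 89 71 91
f 89 91 90
f 90 91 92
f 90 92 74
f 91 71 93
f 91 93 92
f 92 93 94
f 92 94 74
f 93 71 95
f 93 95 94
f 94 95 96
f 94 96 74
f 95 71 97
f 95 97 96
f 96 97 98
f 96 98 74
f 97 71 99
f 97 99 98
f 98 99 100
f 98 100 74
f 99 71 72
f 99 72 100
f 100 72 73
f 100 73 74
f 102 101 104
f 102 104 103
f 104 101 105
f 104 105 103
f 105 101 106
f 105 106 103
f 106 101 107
f 106 107 103
f 107 101 108
f 107 108 103
f 108 101 109
f 108 109 103
f 109 101 110
f 109 110 103
f 110 101 111
f 110 111 103
f 111 101 102
f 111 102 103
f 113 112 115
f 113 115 114
f 115 112 116
f 115 116 114
f 116 112 117
f 116 117 114
f 117 112 118
f 117 118 114
f 118 112 119
f 118 119 114
f 119 112 120
f 119 120 114
f 120 112 121
f 120 121 114
f 121 112 122
f 121 122 114
f 122 112 123
f 122 123 114
f 123 112 124
f 123 124 114
f 124 112 125
f 124 125 114
f 125 112 126
f 125 126 114
f 126 112 127
f 126 127 114
f 127 112 128
f 127 128 114
f 128 112 129
f 128 129 114
f 129 112 113
f 129 113 114



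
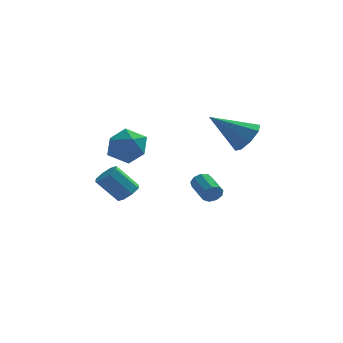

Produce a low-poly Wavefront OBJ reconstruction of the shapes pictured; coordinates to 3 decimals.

v -3.158 1.052 -0.465
v -2.672 1.283 0.439
v -3.088 -0.603 -0.079
v -2.602 -0.372 0.825
v -3.612 -0.113 0.689
v -3.655 0.91 0.451
v -2.105 -0.23 -0.091
v -2.148 0.793 -0.329
v -2.021 0.491 0.67
v -2.953 0.563 1.152
v -2.807 0.117 -0.792
v -3.739 0.189 -0.31
v 2.365 -0.47 0.973
v 2.822 -0.998 1.541
v 0.695 -0.57 2.227
v 2.893 -0.329 1.688
v 2.654 0.257 1.417
v 2.246 0.418 0.886
v 1.907 0.058 0.406
v 1.836 -0.611 0.258
v 2.075 -1.198 0.53
v 2.483 -1.358 1.061
v -2.858 1.026 -2.934
v -2.401 0.786 -2.539
v -3.405 0.794 -1.371
v -3.862 1.034 -1.766
v -2.405 1.284 -2.546
v -3.409 1.292 -1.378
v -2.674 1.63 -2.78
v -3.678 1.638 -1.612
v -3.051 1.623 -3.104
v -4.055 1.631 -1.937
v -3.315 1.266 -3.329
v -4.319 1.274 -2.161
v -3.311 0.768 -3.322
v -4.315 0.776 -2.154
v -3.042 0.422 -3.088
v -4.046 0.43 -1.92
v -2.665 0.429 -2.763
v -3.669 0.437 -1.596
v 0.85 -3.621 -1.211
v 1.023 -3.401 -1.626
v 0.543 -2.34 -1.263
v 0.37 -2.559 -0.849
v 0.709 -3.524 -1.681
v 0.229 -2.463 -1.319
v 0.461 -3.693 -1.517
v -0.019 -2.631 -1.154
v 0.395 -3.827 -1.209
v -0.085 -2.766 -0.847
v 0.542 -3.865 -0.903
v 0.062 -2.804 -0.54
v 0.833 -3.789 -0.741
v 0.353 -2.728 -0.378
v 1.132 -3.634 -0.799
v 0.652 -2.573 -0.436
v 1.3 -3.472 -1.05
v 0.819 -2.411 -0.687
v 1.256 -3.38 -1.376
v 0.776 -2.319 -1.014
f 1 12 6
f 1 6 2
f 1 2 8
f 1 8 11
f 1 11 12
f 2 6 10
f 6 12 5
f 12 11 3
f 11 8 7
f 8 2 9
f 4 10 5
f 4 5 3
f 4 3 7
f 4 7 9
f 4 9 10
f 5 10 6
f 3 5 12
f 7 3 11
f 9 7 8
f 10 9 2
f 14 13 16
f 14 16 15
f 16 13 17
f 16 17 15
f 17 13 18
f 17 18 15
f 18 13 19
f 18 19 15
f 19 13 20
f 19 20 15
f 20 13 21
f 20 21 15
f 21 13 22
f 21 22 15
f 22 13 14
f 22 14 15
f 24 23 27
f 24 27 25
f 25 27 28
f 25 28 26
f 27 23 29
f 27 29 28
f 28 29 30
f 28 30 26
f 29 23 31
f 29 31 30
f 30 31 32
f 30 32 26
f 31 23 33
f 31 33 32
f 32 33 34
f 32 34 26
f 33 23 35
f 33 35 34
f 34 35 36
f 34 36 26
f 35 23 37
f 35 37 36
f 36 37 38
f 36 38 26
f 37 23 39
f 37 39 38
f 38 39 40
f 38 40 26
f 39 23 24
f 39 24 40
f 40 24 25
f 40 25 26
f 42 41 45
f 42 45 43
f 43 45 46
f 43 46 44
f 45 41 47
f 45 47 46
f 46 47 48
f 46 48 44
f 47 41 49
f 47 49 48
f 48 49 50
f 48 50 44
f 49 41 51
f 49 51 50
f 50 51 52
f 50 52 44
f 51 41 53
f 51 53 52
f 52 53 54
f 52 54 44
f 53 41 55
f 53 55 54
f 54 55 56
f 54 56 44
f 55 41 57
f 55 57 56
f 56 57 58
f 56 58 44
f 57 41 59
f 57 59 58
f 58 59 60
f 58 60 44
f 59 41 42
f 59 42 60
f 60 42 43
f 60 43 44



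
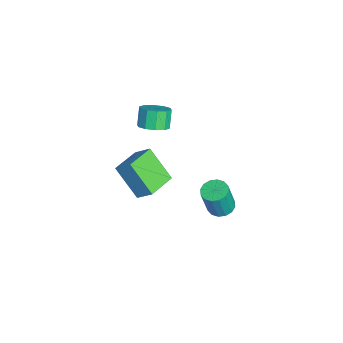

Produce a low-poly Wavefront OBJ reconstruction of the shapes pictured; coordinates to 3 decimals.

v -2.911 -3.161 2.505
v -2.387 -2.664 2.772
v -2.944 -2.543 3.642
v -3.469 -3.039 3.375
v -2.712 -2.417 2.529
v -3.27 -2.296 3.398
v -3.114 -2.454 2.276
v -3.672 -2.333 3.145
v -3.438 -2.761 2.111
v -3.996 -2.639 2.98
v -3.561 -3.221 2.097
v -4.119 -3.099 2.966
v -3.436 -3.657 2.238
v -3.993 -3.536 3.108
v -3.11 -3.904 2.482
v -3.668 -3.783 3.351
v -2.708 -3.867 2.735
v -3.266 -3.746 3.604
v -2.384 -3.561 2.9
v -2.942 -3.439 3.769
v -2.261 -3.101 2.914
v -2.819 -2.979 3.783
v -1.952 -4.995 0.332
v -1.5 -4.31 1.079
v -3.205 -4.024 0.2
v -2.753 -3.34 0.948
v -1.047 -4.02 -1.108
v -0.595 -3.336 -0.36
v -2.3 -3.05 -1.239
v -1.848 -2.365 -0.492
v -2.738 0.061 -3.914
v -2.232 0.543 -3.893
v -1.955 0.182 -2.265
v -2.462 -0.301 -2.286
v -2.534 0.721 -3.802
v -2.257 0.36 -2.174
v -2.891 0.722 -3.741
v -2.615 0.36 -2.113
v -3.208 0.545 -3.726
v -2.931 0.184 -2.099
v -3.398 0.239 -3.762
v -3.121 -0.122 -2.134
v -3.412 -0.115 -3.838
v -3.135 -0.476 -2.211
v -3.245 -0.422 -3.935
v -2.968 -0.783 -2.307
v -2.943 -0.6 -4.026
v -2.666 -0.961 -2.398
v -2.585 -0.6 -4.087
v -2.309 -0.962 -2.459
v -2.269 -0.424 -4.101
v -1.992 -0.785 -2.474
v -2.079 -0.118 -4.066
v -1.802 -0.479 -2.438
v -2.065 0.236 -3.989
v -1.788 -0.125 -2.362
f 2 1 5
f 2 5 3
f 3 5 6
f 3 6 4
f 5 1 7
f 5 7 6
f 6 7 8
f 6 8 4
f 7 1 9
f 7 9 8
f 8 9 10
f 8 10 4
f 9 1 11
f 9 11 10
f 10 11 12
f 10 12 4
f 11 1 13
f 11 13 12
f 12 13 14
f 12 14 4
f 13 1 15
f 13 15 14
f 14 15 16
f 14 16 4
f 15 1 17
f 15 17 16
f 16 17 18
f 16 18 4
f 17 1 19
f 17 19 18
f 18 19 20
f 18 20 4
f 19 1 21
f 19 21 20
f 20 21 22
f 20 22 4
f 21 1 2
f 21 2 22
f 22 2 3
f 22 3 4
f 24 26 23
f 27 24 23
f 23 26 25
f 25 27 23
f 24 30 26
f 28 24 27
f 28 30 24
f 26 30 25
f 29 27 25
f 25 30 29
f 29 28 27
f 30 28 29
f 32 31 35
f 32 35 33
f 33 35 36
f 33 36 34
f 35 31 37
f 35 37 36
f 36 37 38
f 36 38 34
f 37 31 39
f 37 39 38
f 38 39 40
f 38 40 34
f 39 31 41
f 39 41 40
f 40 41 42
f 40 42 34
f 41 31 43
f 41 43 42
f 42 43 44
f 42 44 34
f 43 31 45
f 43 45 44
f 44 45 46
f 44 46 34
f 45 31 47
f 45 47 46
f 46 47 48
f 46 48 34
f 47 31 49
f 47 49 48
f 48 49 50
f 48 50 34
f 49 31 51
f 49 51 50
f 50 51 52
f 50 52 34
f 51 31 53
f 51 53 52
f 52 53 54
f 52 54 34
f 53 31 55
f 53 55 54
f 54 55 56
f 54 56 34
f 55 31 32
f 55 32 56
f 56 32 33
f 56 33 34



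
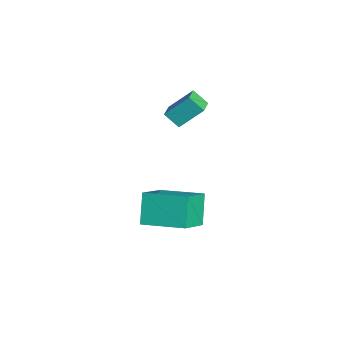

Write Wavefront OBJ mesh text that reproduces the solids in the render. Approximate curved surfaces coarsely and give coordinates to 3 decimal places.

v 3.012 -2.149 -2.506
v 2.093 -1.862 -1.253
v 1.793 -1.142 -3.63
v 0.874 -0.856 -2.377
v 4.066 -0.444 -2.123
v 3.147 -0.158 -0.87
v 2.847 0.562 -3.247
v 1.928 0.849 -1.994
v -2.677 0.915 -0.878
v -3.107 0.343 -0.252
v -2.496 1.988 0.226
v -2.925 1.417 0.852
v -1.855 0.543 -0.652
v -2.284 -0.028 -0.026
v -1.673 1.617 0.452
v -2.103 1.045 1.078
f 2 4 1
f 5 2 1
f 1 4 3
f 3 5 1
f 2 8 4
f 6 2 5
f 6 8 2
f 4 8 3
f 7 5 3
f 3 8 7
f 7 6 5
f 8 6 7
f 10 12 9
f 13 10 9
f 9 12 11
f 11 13 9
f 10 16 12
f 14 10 13
f 14 16 10
f 12 16 11
f 15 13 11
f 11 16 15
f 15 14 13
f 16 14 15



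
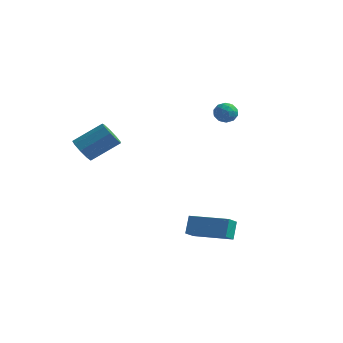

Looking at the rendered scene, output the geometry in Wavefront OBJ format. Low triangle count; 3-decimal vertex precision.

v -3.561 -4.325 0.335
v -3.253 -4.006 -0.307
v -2.131 -2.976 0.744
v -2.439 -3.295 1.385
v -3.671 -3.718 -0.143
v -2.549 -2.688 0.908
v -4.037 -3.714 0.245
v -2.915 -2.684 1.295
v -4.181 -3.995 0.674
v -3.059 -2.966 1.725
v -4.035 -4.431 0.945
v -2.913 -3.402 1.996
v -3.667 -4.817 0.93
v -2.545 -3.788 1.981
v -3.249 -4.973 0.637
v -2.127 -3.943 1.687
v -2.978 -4.825 0.202
v -1.856 -3.796 1.253
v -2.979 -4.443 -0.171
v -1.857 -3.414 0.88
v 2.113 -3.193 -4.775
v 2.113 -4.014 -4.221
v 1.974 -2.578 -3.862
v 1.974 -3.399 -3.308
v 4.246 -3.041 -4.552
v 4.246 -3.862 -3.998
v 4.107 -2.426 -3.639
v 4.107 -3.247 -3.085
v 1.493 2.3 1.183
v 1.799 2.114 1.765
v 0.561 1.806 1.515
v 0.867 1.62 2.097
v 0.727 2.279 1.98
v 1.303 2.584 1.774
v 1.057 1.336 1.506
v 1.633 1.641 1.3
v 1.529 1.518 1.965
v 1.325 2.101 2.258
v 1.035 1.819 1.022
v 0.831 2.402 1.315
v 1.728 2.25 1.445
v 0.632 1.67 1.835
v 0.55 2.057 1.766
v 0.729 1.948 2.108
v 1.436 2.526 1.45
v 1.616 2.417 1.793
v 0.986 2.514 1.919
v 0.744 1.503 1.487
v 0.924 1.394 1.83
v 1.631 1.972 1.172
v 1.81 1.863 1.514
v 1.374 1.406 1.361
v 1.749 1.791 1.904
v 1.201 1.501 2.1
v 1.313 1.334 1.752
v 1.652 1.513 1.631
v 1.629 2.133 2.077
v 1.081 1.843 2.272
v 0.999 2.23 2.203
v 1.338 2.41 2.082
v 1.471 1.783 2.194
v 1.279 2.077 1.008
v 0.731 1.787 1.203
v 1.022 1.51 1.198
v 1.361 1.69 1.077
v 1.159 2.419 1.18
v 0.611 2.129 1.376
v 0.708 2.407 1.649
v 1.047 2.586 1.528
v 0.889 2.137 1.086
f 2 1 5
f 2 5 3
f 3 5 6
f 3 6 4
f 5 1 7
f 5 7 6
f 6 7 8
f 6 8 4
f 7 1 9
f 7 9 8
f 8 9 10
f 8 10 4
f 9 1 11
f 9 11 10
f 10 11 12
f 10 12 4
f 11 1 13
f 11 13 12
f 12 13 14
f 12 14 4
f 13 1 15
f 13 15 14
f 14 15 16
f 14 16 4
f 15 1 17
f 15 17 16
f 16 17 18
f 16 18 4
f 17 1 19
f 17 19 18
f 18 19 20
f 18 20 4
f 19 1 2
f 19 2 20
f 20 2 3
f 20 3 4
f 22 24 21
f 25 22 21
f 21 24 23
f 23 25 21
f 22 28 24
f 26 22 25
f 26 28 22
f 24 28 23
f 27 25 23
f 23 28 27
f 27 26 25
f 28 26 27
f 29 66 45
f 66 40 69
f 45 69 34
f 66 69 45
f 29 45 41
f 45 34 46
f 41 46 30
f 45 46 41
f 29 41 50
f 41 30 51
f 50 51 36
f 41 51 50
f 29 50 62
f 50 36 65
f 62 65 39
f 50 65 62
f 29 62 66
f 62 39 70
f 66 70 40
f 62 70 66
f 30 46 57
f 46 34 60
f 57 60 38
f 46 60 57
f 34 69 47
f 69 40 68
f 47 68 33
f 69 68 47
f 40 70 67
f 70 39 63
f 67 63 31
f 70 63 67
f 39 65 64
f 65 36 52
f 64 52 35
f 65 52 64
f 36 51 56
f 51 30 53
f 56 53 37
f 51 53 56
f 32 58 44
f 58 38 59
f 44 59 33
f 58 59 44
f 32 44 42
f 44 33 43
f 42 43 31
f 44 43 42
f 32 42 49
f 42 31 48
f 49 48 35
f 42 48 49
f 32 49 54
f 49 35 55
f 54 55 37
f 49 55 54
f 32 54 58
f 54 37 61
f 58 61 38
f 54 61 58
f 33 59 47
f 59 38 60
f 47 60 34
f 59 60 47
f 31 43 67
f 43 33 68
f 67 68 40
f 43 68 67
f 35 48 64
f 48 31 63
f 64 63 39
f 48 63 64
f 37 55 56
f 55 35 52
f 56 52 36
f 55 52 56
f 38 61 57
f 61 37 53
f 57 53 30
f 61 53 57



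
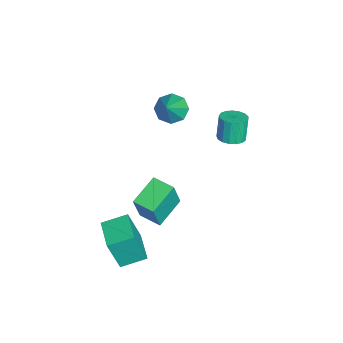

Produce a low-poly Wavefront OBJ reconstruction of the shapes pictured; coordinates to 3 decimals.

v -3.538 1.834 -1.178
v -2.859 2.041 -1.008
v -3.223 2.154 0.308
v -3.902 1.946 0.138
v -3.023 2.342 -1.079
v -3.387 2.454 0.237
v -3.305 2.526 -1.173
v -3.669 2.638 0.143
v -3.64 2.551 -1.268
v -4.004 2.664 0.048
v -3.952 2.412 -1.342
v -4.316 2.525 -0.026
v -4.169 2.141 -1.379
v -4.533 2.253 -0.063
v -4.242 1.799 -1.37
v -4.606 1.911 -0.054
v -4.153 1.465 -1.316
v -4.517 1.578 -0
v -3.923 1.216 -1.232
v -4.287 1.328 0.084
v -3.605 1.108 -1.134
v -3.969 1.221 0.181
v -3.272 1.167 -1.047
v -3.636 1.279 0.269
v -3 1.378 -0.99
v -3.364 1.491 0.326
v -2.851 1.694 -0.976
v -3.215 1.806 0.34
v 1.602 -3.823 -4.373
v 1.736 -4.407 -2.464
v 1.339 -2.553 -3.966
v 1.473 -3.136 -2.057
v 3.227 -3.484 -4.383
v 3.361 -4.067 -2.474
v 2.964 -2.213 -3.976
v 3.098 -2.797 -2.067
v -2.597 -1.092 2.135
v -1.974 -1.111 1.557
v -1.443 -1.348 3.385
v -2.086 -0.511 1.783
v -2.497 -0.252 2.215
v -2.966 -0.485 2.6
v -3.219 -1.073 2.713
v -3.107 -1.673 2.487
v -2.696 -1.932 2.055
v -2.227 -1.699 1.669
v -0.433 -1.629 -2.283
v 0.106 -1.932 -0.561
v 0.259 -0.675 -2.332
v 0.798 -0.977 -0.61
v 0.842 -2.583 -2.85
v 1.381 -2.885 -1.128
v 1.534 -1.628 -2.899
v 2.073 -1.931 -1.177
f 2 1 5
f 2 5 3
f 3 5 6
f 3 6 4
f 5 1 7
f 5 7 6
f 6 7 8
f 6 8 4
f 7 1 9
f 7 9 8
f 8 9 10
f 8 10 4
f 9 1 11
f 9 11 10
f 10 11 12
f 10 12 4
f 11 1 13
f 11 13 12
f 12 13 14
f 12 14 4
f 13 1 15
f 13 15 14
f 14 15 16
f 14 16 4
f 15 1 17
f 15 17 16
f 16 17 18
f 16 18 4
f 17 1 19
f 17 19 18
f 18 19 20
f 18 20 4
f 19 1 21
f 19 21 20
f 20 21 22
f 20 22 4
f 21 1 23
f 21 23 22
f 22 23 24
f 22 24 4
f 23 1 25
f 23 25 24
f 24 25 26
f 24 26 4
f 25 1 27
f 25 27 26
f 26 27 28
f 26 28 4
f 27 1 2
f 27 2 28
f 28 2 3
f 28 3 4
f 30 32 29
f 33 30 29
f 29 32 31
f 31 33 29
f 30 36 32
f 34 30 33
f 34 36 30
f 32 36 31
f 35 33 31
f 31 36 35
f 35 34 33
f 36 34 35
f 38 37 40
f 38 40 39
f 40 37 41
f 40 41 39
f 41 37 42
f 41 42 39
f 42 37 43
f 42 43 39
f 43 37 44
f 43 44 39
f 44 37 45
f 44 45 39
f 45 37 46
f 45 46 39
f 46 37 38
f 46 38 39
f 48 50 47
f 51 48 47
f 47 50 49
f 49 51 47
f 48 54 50
f 52 48 51
f 52 54 48
f 50 54 49
f 53 51 49
f 49 54 53
f 53 52 51
f 54 52 53



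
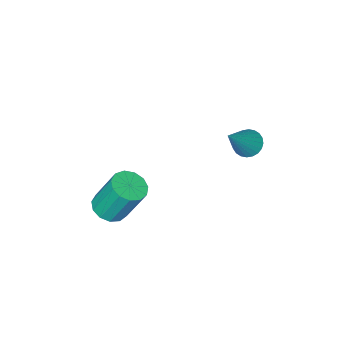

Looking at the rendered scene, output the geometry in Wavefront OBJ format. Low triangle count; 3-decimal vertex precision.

v 2.531 0.702 -1.755
v 2.975 1.285 -1.915
v 2.594 2.04 -0.225
v 2.149 1.458 -0.065
v 2.589 1.39 -2.049
v 2.207 2.145 -0.359
v 2.184 1.276 -2.09
v 1.802 2.032 -0.4
v 1.889 0.981 -2.025
v 1.507 1.736 -0.335
v 1.798 0.597 -1.873
v 1.416 1.352 -0.184
v 1.94 0.246 -1.685
v 1.558 1.002 0.005
v 2.269 0.04 -1.518
v 1.887 0.796 0.172
v 2.682 0.045 -1.427
v 2.3 0.8 0.263
v 3.047 0.258 -1.44
v 2.665 1.014 0.25
v 3.248 0.612 -1.553
v 2.866 1.368 0.137
v 3.221 0.995 -1.73
v 2.839 1.75 -0.04
v -2.531 2.662 0.552
v -2.081 2.802 0.133
v -1.269 2.958 2.008
v -2.18 3.024 0.174
v -2.332 3.19 0.272
v -2.514 3.277 0.413
v -2.699 3.269 0.574
v -2.859 3.169 0.733
v -2.968 2.992 0.863
v -3.011 2.765 0.947
v -2.981 2.522 0.97
v -2.882 2.301 0.929
v -2.73 2.134 0.831
v -2.548 2.048 0.691
v -2.363 2.056 0.529
v -2.204 2.155 0.371
v -2.094 2.332 0.24
v -2.051 2.56 0.157
f 2 1 5
f 2 5 3
f 3 5 6
f 3 6 4
f 5 1 7
f 5 7 6
f 6 7 8
f 6 8 4
f 7 1 9
f 7 9 8
f 8 9 10
f 8 10 4
f 9 1 11
f 9 11 10
f 10 11 12
f 10 12 4
f 11 1 13
f 11 13 12
f 12 13 14
f 12 14 4
f 13 1 15
f 13 15 14
f 14 15 16
f 14 16 4
f 15 1 17
f 15 17 16
f 16 17 18
f 16 18 4
f 17 1 19
f 17 19 18
f 18 19 20
f 18 20 4
f 19 1 21
f 19 21 20
f 20 21 22
f 20 22 4
f 21 1 23
f 21 23 22
f 22 23 24
f 22 24 4
f 23 1 2
f 23 2 24
f 24 2 3
f 24 3 4
f 26 25 28
f 26 28 27
f 28 25 29
f 28 29 27
f 29 25 30
f 29 30 27
f 30 25 31
f 30 31 27
f 31 25 32
f 31 32 27
f 32 25 33
f 32 33 27
f 33 25 34
f 33 34 27
f 34 25 35
f 34 35 27
f 35 25 36
f 35 36 27
f 36 25 37
f 36 37 27
f 37 25 38
f 37 38 27
f 38 25 39
f 38 39 27
f 39 25 40
f 39 40 27
f 40 25 41
f 40 41 27
f 41 25 42
f 41 42 27
f 42 25 26
f 42 26 27



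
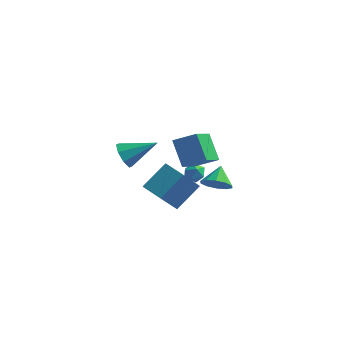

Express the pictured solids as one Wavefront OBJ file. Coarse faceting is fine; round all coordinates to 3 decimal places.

v -1.37 1.219 -0.517
v -0.842 1.635 -0.533
v -0.698 0.365 -0.587
v -0.17 0.781 -0.603
v -0.531 0.717 -0.038
v -0.946 1.245 0.005
v -0.594 0.755 -1.125
v -1.009 1.283 -1.082
v -0.362 1.349 -0.909
v -0.323 1.325 -0.237
v -1.217 0.675 -0.883
v -1.178 0.651 -0.211
v 0.867 -0.099 -0.343
v 1.253 0.418 -0.956
v 0.753 0.919 0.443
v 0.711 0.426 -1.045
v 0.228 0.233 -0.865
v -0.011 -0.086 -0.486
v 0.086 -0.41 -0.052
v 0.481 -0.615 0.271
v 1.024 -0.623 0.359
v 1.507 -0.43 0.18
v 1.745 -0.111 -0.199
v 1.649 0.213 -0.633
v -3.787 -1.431 1.658
v -3.273 -1.977 1.197
v -2.193 -0.709 2.582
v -3.363 -1.385 0.889
v -3.701 -0.82 1.031
v -4.09 -0.613 1.54
v -4.302 -0.886 2.119
v -4.212 -1.478 2.427
v -3.874 -2.043 2.285
v -3.485 -2.249 1.776
v -1.715 0.885 -3.691
v -2.187 -0.345 -2.082
v -3.015 1.576 -3.545
v -3.488 0.346 -1.935
v -0.892 2.174 -2.465
v -1.365 0.944 -0.855
v -2.193 2.865 -2.318
v -2.665 1.635 -0.709
v 0.343 -1.881 2.166
v 0.306 -3.672 3.28
v -0.495 -1.075 3.434
v -0.533 -2.867 4.548
v 1.513 -1.553 2.732
v 1.475 -3.345 3.846
v 0.674 -0.748 4
v 0.637 -2.539 5.114
f 1 12 6
f 1 6 2
f 1 2 8
f 1 8 11
f 1 11 12
f 2 6 10
f 6 12 5
f 12 11 3
f 11 8 7
f 8 2 9
f 4 10 5
f 4 5 3
f 4 3 7
f 4 7 9
f 4 9 10
f 5 10 6
f 3 5 12
f 7 3 11
f 9 7 8
f 10 9 2
f 14 13 16
f 14 16 15
f 16 13 17
f 16 17 15
f 17 13 18
f 17 18 15
f 18 13 19
f 18 19 15
f 19 13 20
f 19 20 15
f 20 13 21
f 20 21 15
f 21 13 22
f 21 22 15
f 22 13 23
f 22 23 15
f 23 13 24
f 23 24 15
f 24 13 14
f 24 14 15
f 26 25 28
f 26 28 27
f 28 25 29
f 28 29 27
f 29 25 30
f 29 30 27
f 30 25 31
f 30 31 27
f 31 25 32
f 31 32 27
f 32 25 33
f 32 33 27
f 33 25 34
f 33 34 27
f 34 25 26
f 34 26 27
f 36 38 35
f 39 36 35
f 35 38 37
f 37 39 35
f 36 42 38
f 40 36 39
f 40 42 36
f 38 42 37
f 41 39 37
f 37 42 41
f 41 40 39
f 42 40 41
f 44 46 43
f 47 44 43
f 43 46 45
f 45 47 43
f 44 50 46
f 48 44 47
f 48 50 44
f 46 50 45
f 49 47 45
f 45 50 49
f 49 48 47
f 50 48 49



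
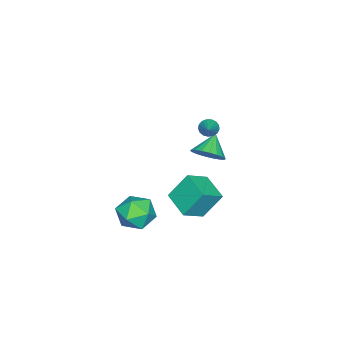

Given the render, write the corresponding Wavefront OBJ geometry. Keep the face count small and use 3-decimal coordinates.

v -2.001 -1.721 -4.947
v -0.752 -2.366 -4.122
v -2.611 -0.799 -3.304
v -1.362 -1.444 -2.479
v -0.958 -0.256 -5.381
v 0.291 -0.901 -4.556
v -1.568 0.666 -3.738
v -0.319 0.021 -2.913
v -2.151 -0.556 -0.949
v -1.471 -0.629 -0.166
v -3.309 -0.624 0.049
v -1.533 -0.172 -0.206
v -1.717 0.209 -0.394
v -1.987 0.438 -0.692
v -2.29 0.47 -1.04
v -2.565 0.3 -1.371
v -2.758 -0.041 -1.618
v -2.831 -0.483 -1.733
v -2.77 -0.94 -1.692
v -2.586 -1.321 -1.504
v -2.315 -1.55 -1.207
v -2.013 -1.583 -0.858
v -1.738 -1.412 -0.527
v -1.544 -1.072 -0.28
v -0.124 0.418 3.078
v 0.232 0.269 2.645
v 1.064 0.922 3.882
v 0.161 0.531 2.586
v 0.025 0.767 2.64
v -0.145 0.923 2.794
v -0.311 0.964 3.013
v -0.433 0.879 3.247
v -0.485 0.689 3.443
v -0.454 0.437 3.555
v -0.348 0.181 3.558
v -0.19 -0.021 3.451
v -0.017 -0.122 3.259
v 0.131 -0.1 3.025
v 0.221 0.042 2.804
v 1.739 -1.833 -3.91
v 2.907 -2.148 -4.231
v 1.533 -3.592 -2.929
v 2.701 -3.907 -3.25
v 2.505 -2.982 -2.43
v 2.633 -1.895 -3.036
v 1.807 -3.845 -4.124
v 1.935 -2.758 -4.73
v 2.949 -3.392 -4.363
v 3.38 -2.859 -3.316
v 1.06 -2.881 -3.844
v 1.491 -2.348 -2.797
f 2 4 1
f 5 2 1
f 1 4 3
f 3 5 1
f 2 8 4
f 6 2 5
f 6 8 2
f 4 8 3
f 7 5 3
f 3 8 7
f 7 6 5
f 8 6 7
f 10 9 12
f 10 12 11
f 12 9 13
f 12 13 11
f 13 9 14
f 13 14 11
f 14 9 15
f 14 15 11
f 15 9 16
f 15 16 11
f 16 9 17
f 16 17 11
f 17 9 18
f 17 18 11
f 18 9 19
f 18 19 11
f 19 9 20
f 19 20 11
f 20 9 21
f 20 21 11
f 21 9 22
f 21 22 11
f 22 9 23
f 22 23 11
f 23 9 24
f 23 24 11
f 24 9 10
f 24 10 11
f 26 25 28
f 26 28 27
f 28 25 29
f 28 29 27
f 29 25 30
f 29 30 27
f 30 25 31
f 30 31 27
f 31 25 32
f 31 32 27
f 32 25 33
f 32 33 27
f 33 25 34
f 33 34 27
f 34 25 35
f 34 35 27
f 35 25 36
f 35 36 27
f 36 25 37
f 36 37 27
f 37 25 38
f 37 38 27
f 38 25 39
f 38 39 27
f 39 25 26
f 39 26 27
f 40 51 45
f 40 45 41
f 40 41 47
f 40 47 50
f 40 50 51
f 41 45 49
f 45 51 44
f 51 50 42
f 50 47 46
f 47 41 48
f 43 49 44
f 43 44 42
f 43 42 46
f 43 46 48
f 43 48 49
f 44 49 45
f 42 44 51
f 46 42 50
f 48 46 47
f 49 48 41



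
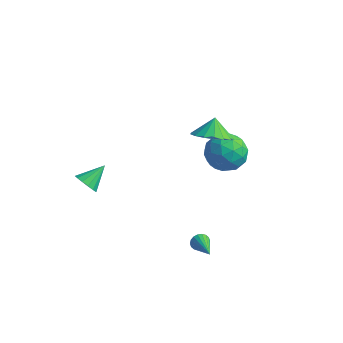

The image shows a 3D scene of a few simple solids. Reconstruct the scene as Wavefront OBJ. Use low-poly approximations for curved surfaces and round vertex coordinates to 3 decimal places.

v -4.073 -4.041 -0.713
v -3.633 -4.439 -0.287
v -3.727 -2.859 0.033
v -3.414 -4.323 -0.572
v -3.372 -4.131 -0.895
v -3.517 -3.916 -1.17
v -3.812 -3.734 -1.321
v -4.176 -3.634 -1.31
v -4.513 -3.643 -1.139
v -4.732 -3.759 -0.854
v -4.774 -3.951 -0.531
v -4.629 -4.167 -0.256
v -4.334 -4.349 -0.105
v -3.97 -4.448 -0.116
v 0.59 0.309 2.257
v 1.663 0.404 2.479
v 0.35 0.951 3.143
v 1.564 0.81 2.158
v 1.242 1.1 1.86
v 0.771 1.209 1.652
v 0.258 1.112 1.584
v -0.179 0.831 1.669
v -0.439 0.43 1.89
v -0.464 0.001 2.194
v -0.247 -0.357 2.514
v 0.161 -0.563 2.774
v 0.668 -0.569 2.916
v 1.157 -0.374 2.907
v 1.516 -0.023 2.75
v 2.418 -3.493 -2.187
v 2.716 -3.367 -2.581
v 3.602 -4.427 -1.593
v 2.765 -3.207 -2.428
v 2.745 -3.104 -2.227
v 2.661 -3.078 -2.018
v 2.529 -3.134 -1.842
v 2.375 -3.261 -1.735
v 2.229 -3.434 -1.717
v 2.121 -3.619 -1.792
v 2.072 -3.779 -1.945
v 2.091 -3.882 -2.147
v 2.175 -3.909 -2.356
v 2.308 -3.852 -2.531
v 2.462 -3.725 -2.639
v 2.608 -3.552 -2.657
v -0.067 1.515 0.707
v 0.944 2.096 0.986
v 0.976 0.044 -0.006
v 1.987 0.625 0.273
v 1.284 0.193 1.142
v 0.639 1.102 1.584
v 1.281 1.038 -0.604
v 0.636 1.947 -0.162
v 1.776 1.801 0.176
v 1.779 1.279 1.255
v 0.141 0.861 -0.275
v 0.144 0.339 0.804
v 0.347 1.935 0.909
v 1.573 0.205 0.071
v 1.16 -0.049 0.582
v 1.754 0.293 0.746
v 0.168 1.351 1.26
v 0.762 1.692 1.424
v 0.962 0.574 1.516
v 1.158 0.448 -0.444
v 1.752 0.789 -0.28
v 0.166 1.847 0.234
v 0.76 2.189 0.398
v 0.958 1.566 -0.536
v 1.43 2.103 0.597
v 2.043 1.238 0.178
v 1.628 1.481 -0.337
v 1.249 2.015 -0.078
v 1.432 1.796 1.232
v 2.045 0.932 0.812
v 1.632 0.678 1.323
v 1.253 1.212 1.583
v 1.921 1.623 0.755
v -0.125 1.208 0.168
v 0.488 0.344 -0.252
v 0.667 0.928 -0.603
v 0.288 1.462 -0.343
v -0.123 0.902 0.802
v 0.49 0.037 0.383
v 0.671 0.125 1.058
v 0.292 0.659 1.317
v -0.001 0.517 0.225
f 2 1 4
f 2 4 3
f 4 1 5
f 4 5 3
f 5 1 6
f 5 6 3
f 6 1 7
f 6 7 3
f 7 1 8
f 7 8 3
f 8 1 9
f 8 9 3
f 9 1 10
f 9 10 3
f 10 1 11
f 10 11 3
f 11 1 12
f 11 12 3
f 12 1 13
f 12 13 3
f 13 1 14
f 13 14 3
f 14 1 2
f 14 2 3
f 16 15 18
f 16 18 17
f 18 15 19
f 18 19 17
f 19 15 20
f 19 20 17
f 20 15 21
f 20 21 17
f 21 15 22
f 21 22 17
f 22 15 23
f 22 23 17
f 23 15 24
f 23 24 17
f 24 15 25
f 24 25 17
f 25 15 26
f 25 26 17
f 26 15 27
f 26 27 17
f 27 15 28
f 27 28 17
f 28 15 29
f 28 29 17
f 29 15 16
f 29 16 17
f 31 30 33
f 31 33 32
f 33 30 34
f 33 34 32
f 34 30 35
f 34 35 32
f 35 30 36
f 35 36 32
f 36 30 37
f 36 37 32
f 37 30 38
f 37 38 32
f 38 30 39
f 38 39 32
f 39 30 40
f 39 40 32
f 40 30 41
f 40 41 32
f 41 30 42
f 41 42 32
f 42 30 43
f 42 43 32
f 43 30 44
f 43 44 32
f 44 30 45
f 44 45 32
f 45 30 31
f 45 31 32
f 46 83 62
f 83 57 86
f 62 86 51
f 83 86 62
f 46 62 58
f 62 51 63
f 58 63 47
f 62 63 58
f 46 58 67
f 58 47 68
f 67 68 53
f 58 68 67
f 46 67 79
f 67 53 82
f 79 82 56
f 67 82 79
f 46 79 83
f 79 56 87
f 83 87 57
f 79 87 83
f 47 63 74
f 63 51 77
f 74 77 55
f 63 77 74
f 51 86 64
f 86 57 85
f 64 85 50
f 86 85 64
f 57 87 84
f 87 56 80
f 84 80 48
f 87 80 84
f 56 82 81
f 82 53 69
f 81 69 52
f 82 69 81
f 53 68 73
f 68 47 70
f 73 70 54
f 68 70 73
f 49 75 61
f 75 55 76
f 61 76 50
f 75 76 61
f 49 61 59
f 61 50 60
f 59 60 48
f 61 60 59
f 49 59 66
f 59 48 65
f 66 65 52
f 59 65 66
f 49 66 71
f 66 52 72
f 71 72 54
f 66 72 71
f 49 71 75
f 71 54 78
f 75 78 55
f 71 78 75
f 50 76 64
f 76 55 77
f 64 77 51
f 76 77 64
f 48 60 84
f 60 50 85
f 84 85 57
f 60 85 84
f 52 65 81
f 65 48 80
f 81 80 56
f 65 80 81
f 54 72 73
f 72 52 69
f 73 69 53
f 72 69 73
f 55 78 74
f 78 54 70
f 74 70 47
f 78 70 74

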